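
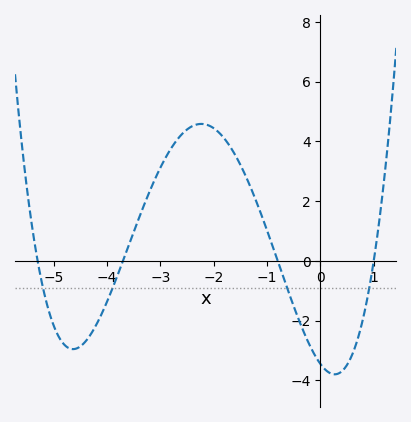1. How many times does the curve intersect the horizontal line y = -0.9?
4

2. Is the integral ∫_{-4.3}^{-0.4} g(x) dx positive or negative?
positive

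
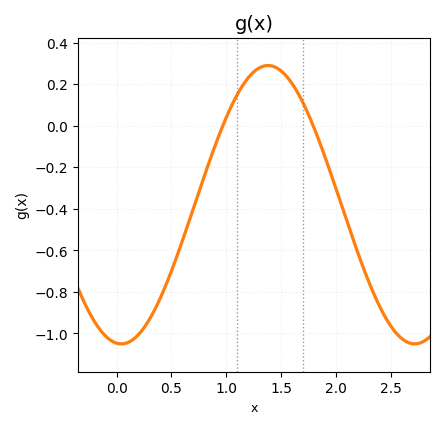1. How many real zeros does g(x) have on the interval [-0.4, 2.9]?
2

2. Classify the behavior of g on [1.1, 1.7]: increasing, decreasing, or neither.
neither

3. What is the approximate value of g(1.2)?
0.231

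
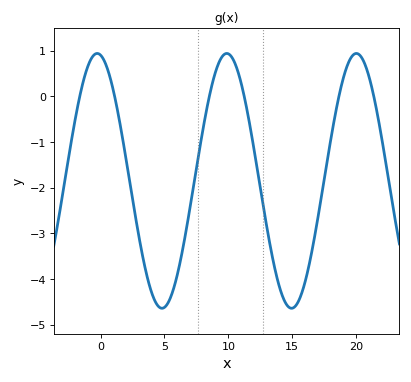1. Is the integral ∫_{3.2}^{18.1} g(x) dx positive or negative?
negative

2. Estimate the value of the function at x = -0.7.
0.837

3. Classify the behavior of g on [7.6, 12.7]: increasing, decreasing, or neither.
neither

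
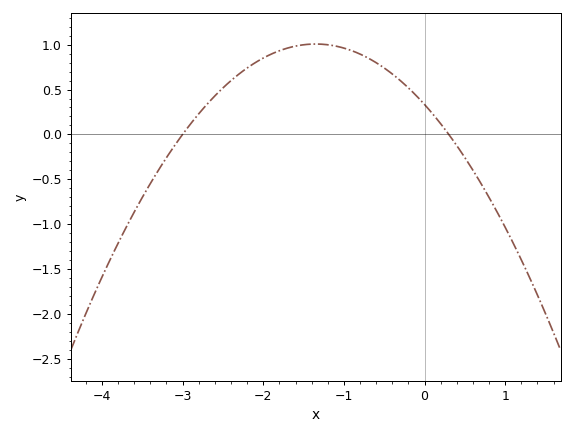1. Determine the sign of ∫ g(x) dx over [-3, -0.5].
positive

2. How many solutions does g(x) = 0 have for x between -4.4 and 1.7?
2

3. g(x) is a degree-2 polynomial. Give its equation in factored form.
y = -0.37(x + 3)(x - 0.3)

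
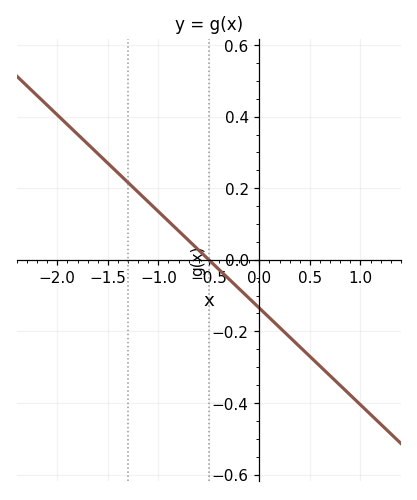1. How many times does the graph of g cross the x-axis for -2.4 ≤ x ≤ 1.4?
1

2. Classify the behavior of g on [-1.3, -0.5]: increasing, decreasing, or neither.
decreasing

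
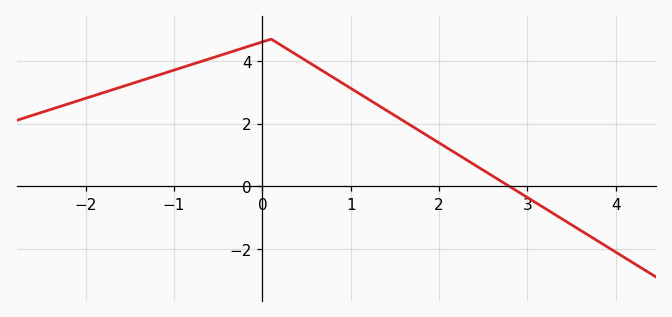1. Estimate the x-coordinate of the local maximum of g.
0.1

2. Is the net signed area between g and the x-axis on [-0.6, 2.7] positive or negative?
positive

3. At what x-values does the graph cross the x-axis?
2.8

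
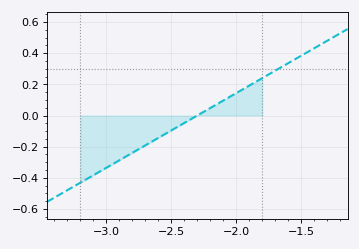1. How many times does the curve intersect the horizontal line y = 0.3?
1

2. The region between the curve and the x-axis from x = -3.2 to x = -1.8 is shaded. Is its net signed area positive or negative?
negative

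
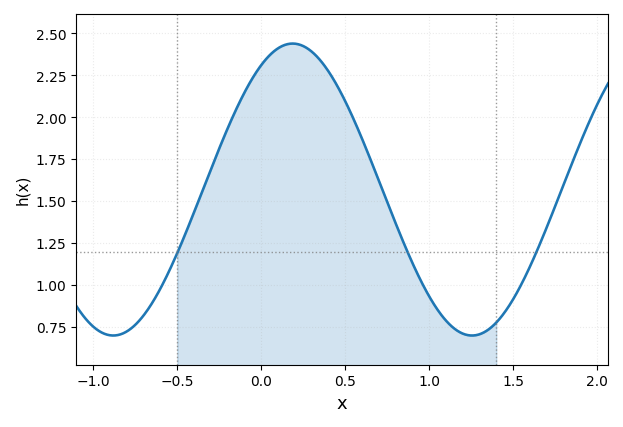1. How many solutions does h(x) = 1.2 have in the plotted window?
3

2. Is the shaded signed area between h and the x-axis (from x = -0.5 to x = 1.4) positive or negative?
positive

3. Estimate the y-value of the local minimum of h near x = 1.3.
0.7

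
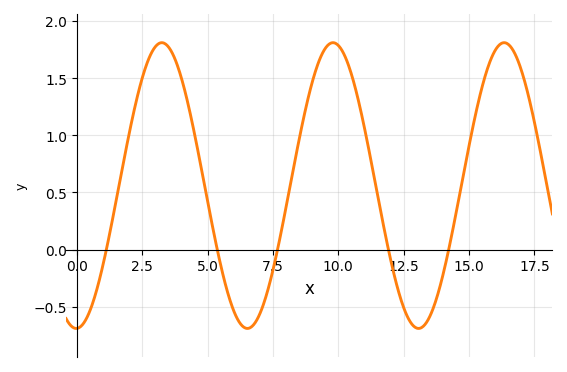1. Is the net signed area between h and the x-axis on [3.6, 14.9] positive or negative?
positive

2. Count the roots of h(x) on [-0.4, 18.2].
5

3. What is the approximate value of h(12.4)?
-0.441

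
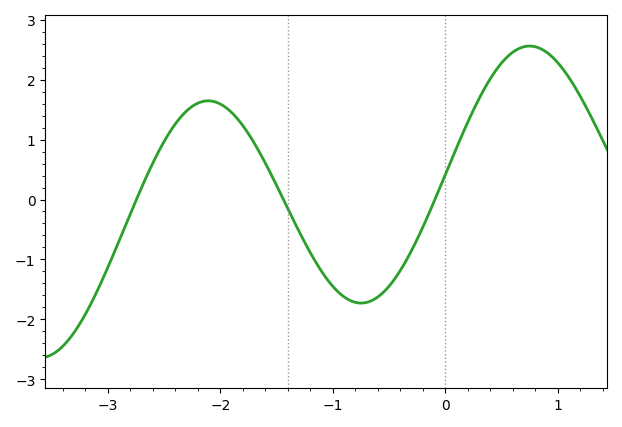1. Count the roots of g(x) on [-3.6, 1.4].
3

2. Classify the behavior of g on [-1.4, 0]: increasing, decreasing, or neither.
neither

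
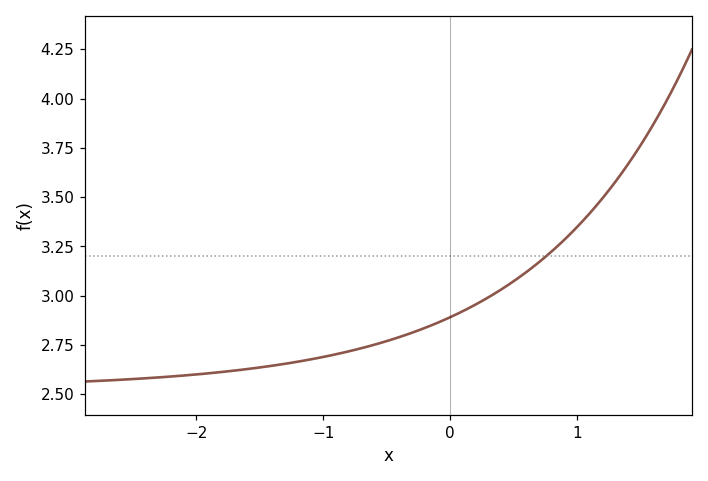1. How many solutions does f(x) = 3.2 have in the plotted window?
1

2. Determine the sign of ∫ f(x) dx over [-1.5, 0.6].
positive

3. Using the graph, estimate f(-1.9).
2.61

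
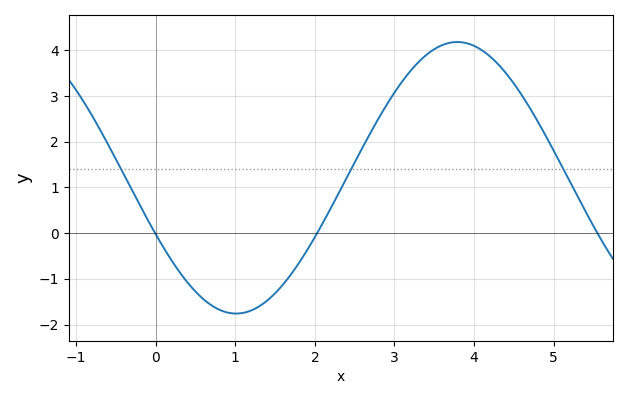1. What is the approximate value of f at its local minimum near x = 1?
-1.8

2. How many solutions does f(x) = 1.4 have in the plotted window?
3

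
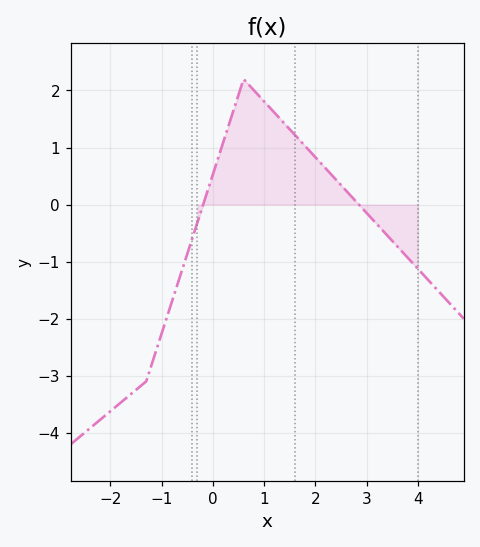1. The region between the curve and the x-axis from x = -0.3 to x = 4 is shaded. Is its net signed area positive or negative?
positive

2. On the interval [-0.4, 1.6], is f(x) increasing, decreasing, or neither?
neither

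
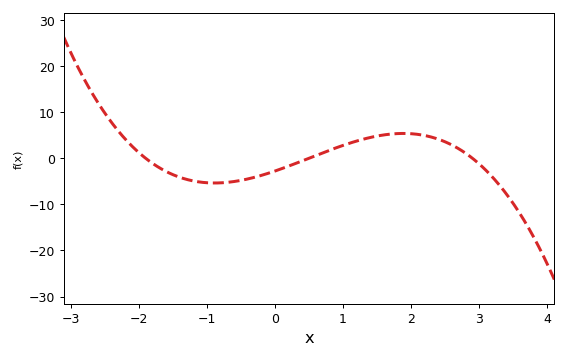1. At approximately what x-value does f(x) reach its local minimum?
-0.9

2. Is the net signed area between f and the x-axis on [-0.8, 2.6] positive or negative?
positive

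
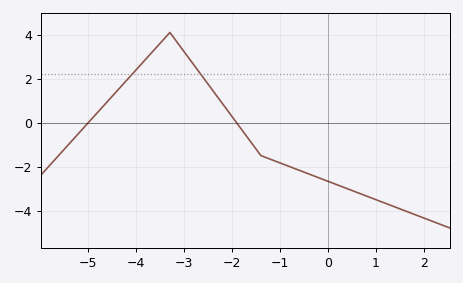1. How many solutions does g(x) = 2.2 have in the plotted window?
2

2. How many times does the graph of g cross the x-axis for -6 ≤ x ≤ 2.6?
2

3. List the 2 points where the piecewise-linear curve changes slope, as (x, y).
(-3.3, 4.1); (-1.4, -1.5)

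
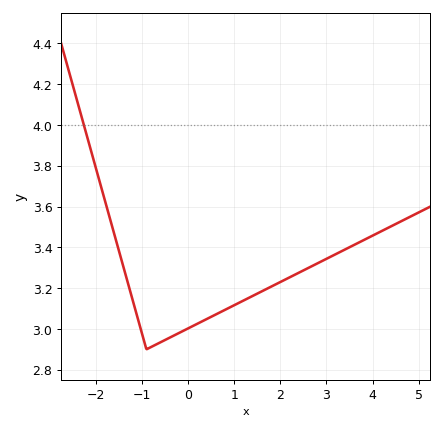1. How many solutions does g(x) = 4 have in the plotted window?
1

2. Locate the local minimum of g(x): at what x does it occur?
-0.8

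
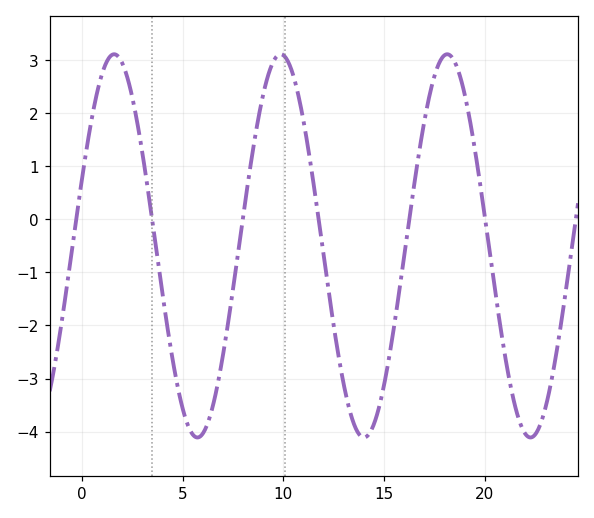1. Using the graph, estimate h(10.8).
2.3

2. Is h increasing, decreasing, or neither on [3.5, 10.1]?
neither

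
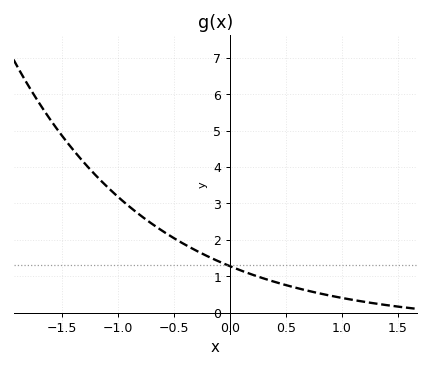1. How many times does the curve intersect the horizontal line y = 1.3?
1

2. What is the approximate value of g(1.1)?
0.353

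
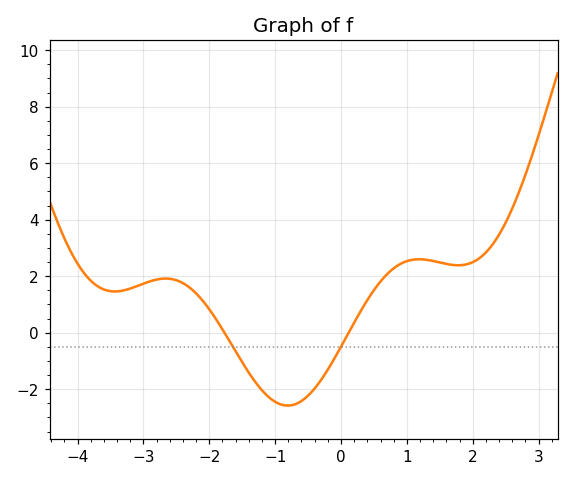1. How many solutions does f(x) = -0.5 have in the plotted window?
2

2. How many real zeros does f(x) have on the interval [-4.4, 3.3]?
2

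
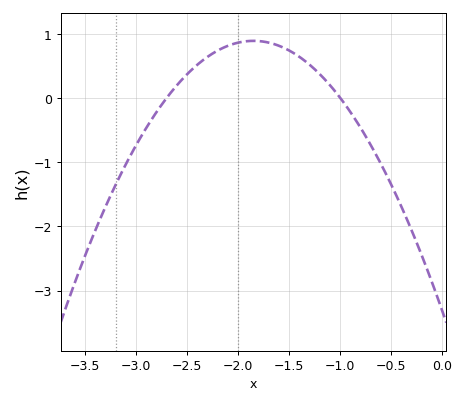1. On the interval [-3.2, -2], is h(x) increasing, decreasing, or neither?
increasing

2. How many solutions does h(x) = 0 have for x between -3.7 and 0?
2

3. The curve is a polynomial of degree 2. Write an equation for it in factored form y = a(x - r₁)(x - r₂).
y = -1.23(x + 2.7)(x + 1)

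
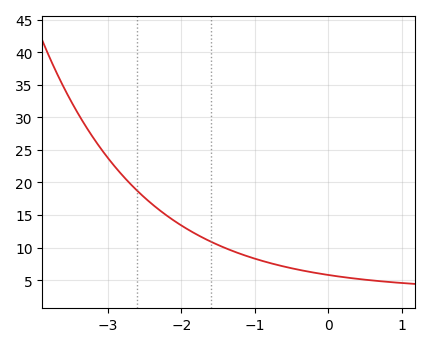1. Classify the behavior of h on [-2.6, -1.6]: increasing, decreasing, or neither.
decreasing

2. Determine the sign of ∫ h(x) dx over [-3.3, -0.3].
positive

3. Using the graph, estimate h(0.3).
5.33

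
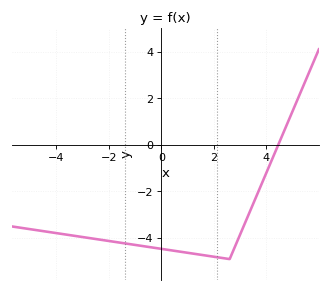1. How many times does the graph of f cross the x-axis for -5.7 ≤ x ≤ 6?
1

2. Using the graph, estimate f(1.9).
-4.8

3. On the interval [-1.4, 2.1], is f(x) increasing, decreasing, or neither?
decreasing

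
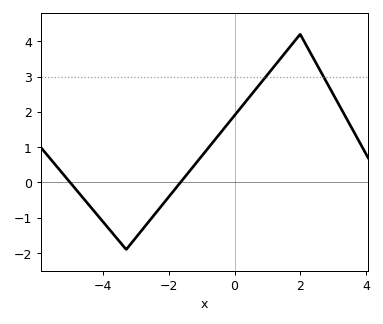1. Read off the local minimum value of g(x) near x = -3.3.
-1.9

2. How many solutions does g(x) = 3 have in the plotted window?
2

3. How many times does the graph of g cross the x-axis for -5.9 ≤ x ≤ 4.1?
2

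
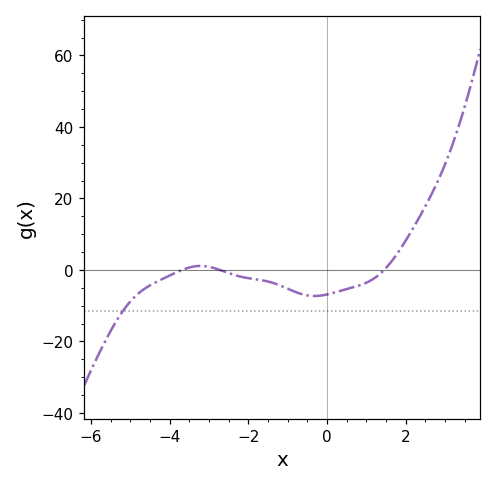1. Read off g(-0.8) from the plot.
-6.16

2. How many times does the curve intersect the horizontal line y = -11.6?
1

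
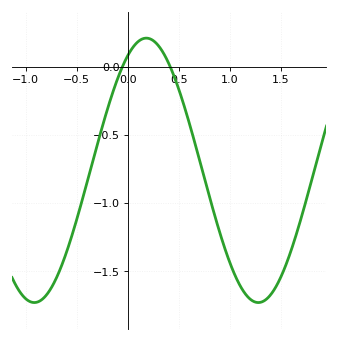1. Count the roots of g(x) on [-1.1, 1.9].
2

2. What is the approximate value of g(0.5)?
-0.15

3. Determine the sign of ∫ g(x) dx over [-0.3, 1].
negative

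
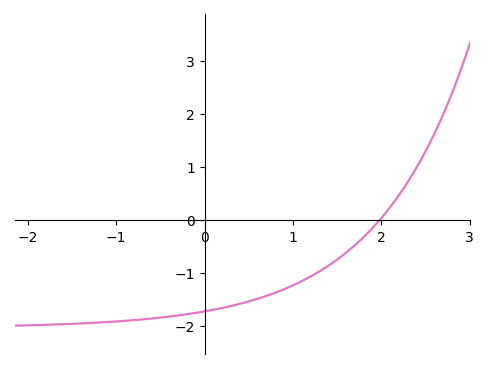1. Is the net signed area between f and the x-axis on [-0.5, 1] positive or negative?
negative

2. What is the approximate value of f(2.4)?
0.991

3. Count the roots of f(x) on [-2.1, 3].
1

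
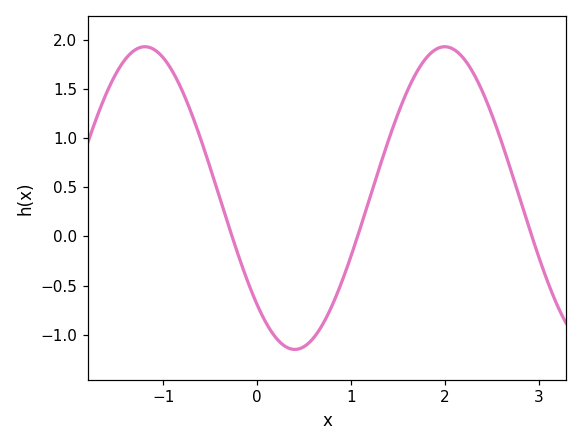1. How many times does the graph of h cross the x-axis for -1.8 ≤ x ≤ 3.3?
3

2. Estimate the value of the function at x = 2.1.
1.9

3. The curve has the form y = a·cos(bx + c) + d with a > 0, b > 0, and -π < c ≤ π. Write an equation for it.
y = 1.54cos(1.97x + 2.35) + 0.39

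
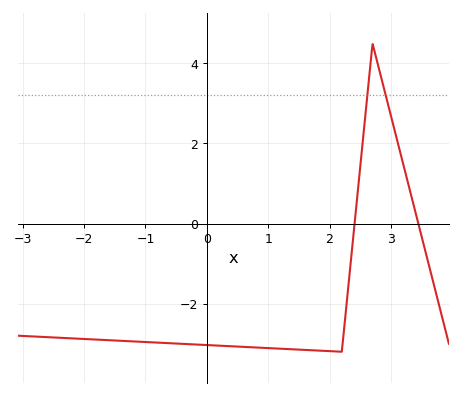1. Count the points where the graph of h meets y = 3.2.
2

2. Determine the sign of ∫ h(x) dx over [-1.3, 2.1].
negative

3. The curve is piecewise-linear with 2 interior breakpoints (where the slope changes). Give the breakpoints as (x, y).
(2.2, -3.2); (2.7, 4.5)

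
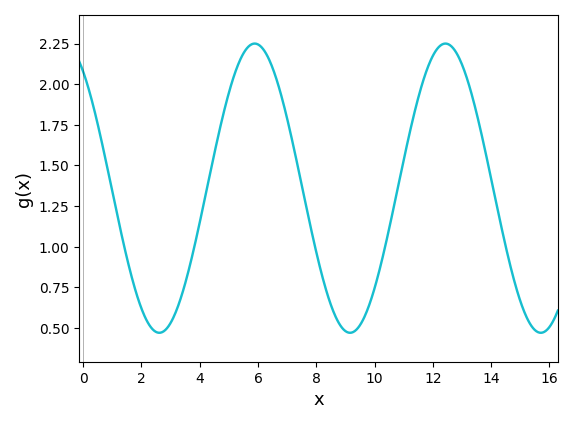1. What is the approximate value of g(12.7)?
2.2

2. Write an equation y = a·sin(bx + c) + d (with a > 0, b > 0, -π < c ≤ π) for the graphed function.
y = 0.89sin(0.96x + 2.2) + 1.36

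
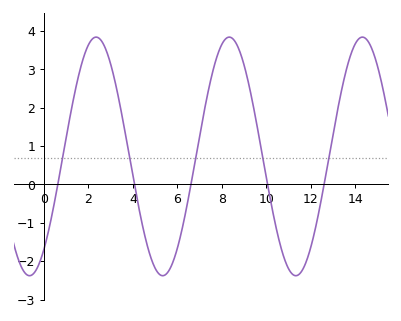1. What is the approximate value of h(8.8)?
3.5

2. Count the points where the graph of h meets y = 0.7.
5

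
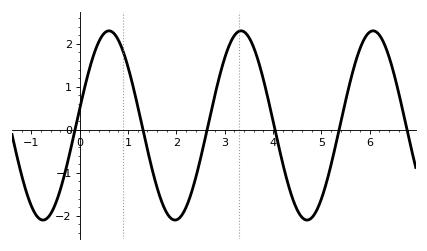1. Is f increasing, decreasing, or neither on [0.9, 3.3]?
neither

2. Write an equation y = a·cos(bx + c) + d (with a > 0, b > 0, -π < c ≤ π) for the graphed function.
y = 2.2cos(2.3x - 1.4) + 0.1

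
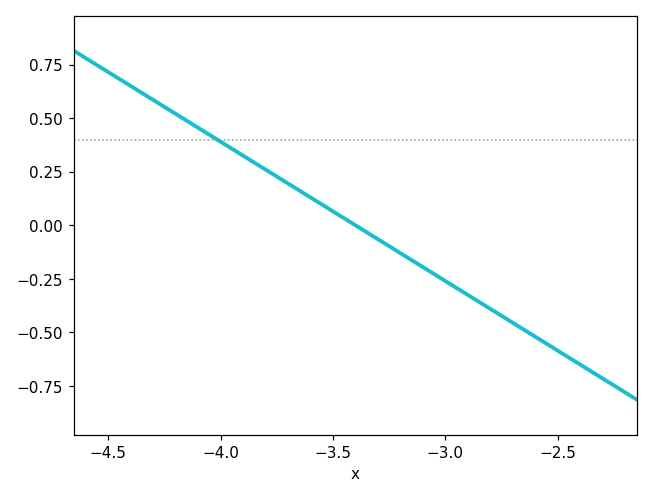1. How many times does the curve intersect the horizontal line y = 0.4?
1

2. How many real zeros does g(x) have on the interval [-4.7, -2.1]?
1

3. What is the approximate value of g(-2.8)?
-0.39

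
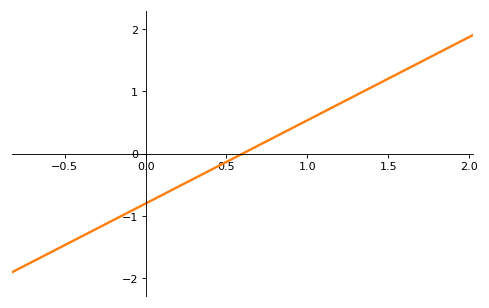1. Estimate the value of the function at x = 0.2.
-0.5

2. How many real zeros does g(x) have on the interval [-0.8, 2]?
1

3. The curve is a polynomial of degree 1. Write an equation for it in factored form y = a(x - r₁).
y = 1.34(x - 0.6)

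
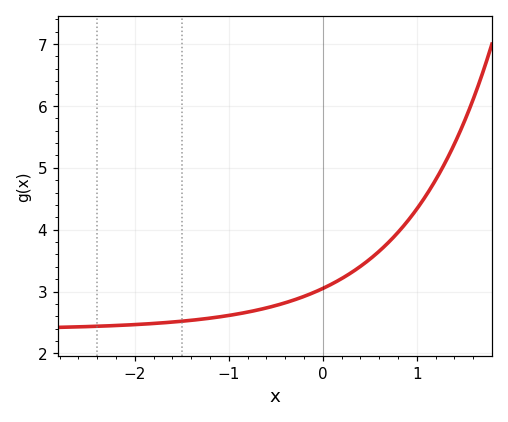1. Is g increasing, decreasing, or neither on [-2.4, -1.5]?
increasing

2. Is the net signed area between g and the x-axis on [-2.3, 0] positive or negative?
positive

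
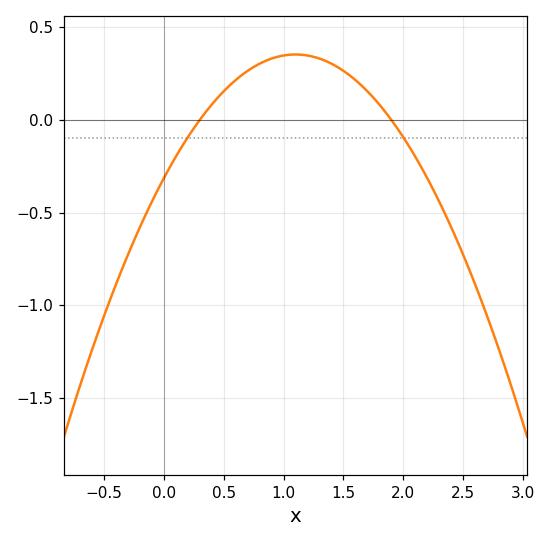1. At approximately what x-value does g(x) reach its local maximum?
1.1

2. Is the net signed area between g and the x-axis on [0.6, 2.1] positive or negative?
positive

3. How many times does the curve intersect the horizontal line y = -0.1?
2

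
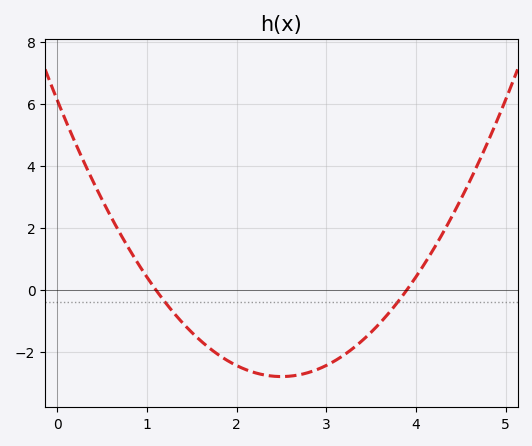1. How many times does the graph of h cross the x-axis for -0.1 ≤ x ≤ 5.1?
2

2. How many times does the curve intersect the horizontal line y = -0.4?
2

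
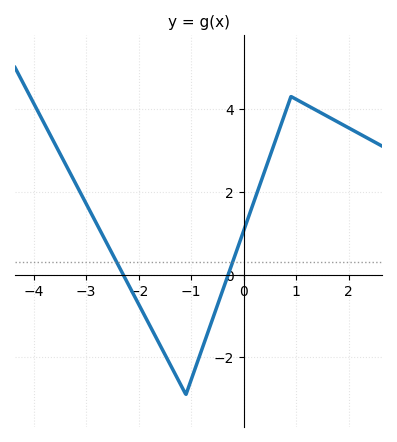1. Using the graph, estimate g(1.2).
4.09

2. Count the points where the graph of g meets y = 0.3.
2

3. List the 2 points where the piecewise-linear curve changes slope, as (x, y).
(-1.1, -2.9); (0.9, 4.3)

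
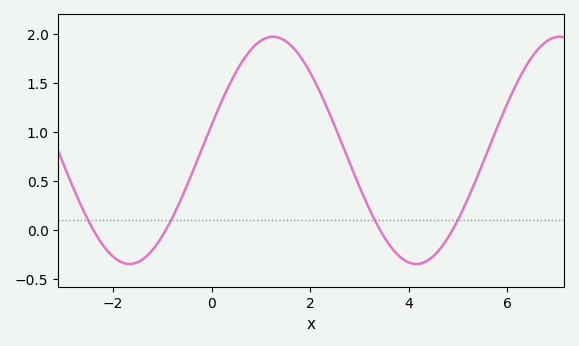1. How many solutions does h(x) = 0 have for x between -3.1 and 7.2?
4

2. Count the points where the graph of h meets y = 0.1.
4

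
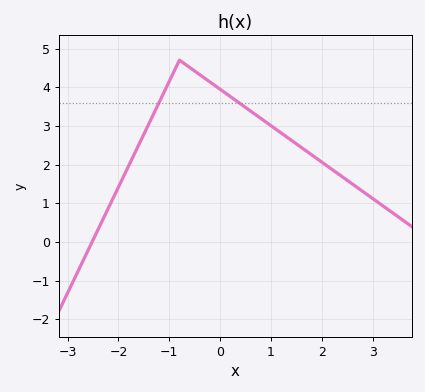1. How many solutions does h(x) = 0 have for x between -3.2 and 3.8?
1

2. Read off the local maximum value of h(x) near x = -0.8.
4.7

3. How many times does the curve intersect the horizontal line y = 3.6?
2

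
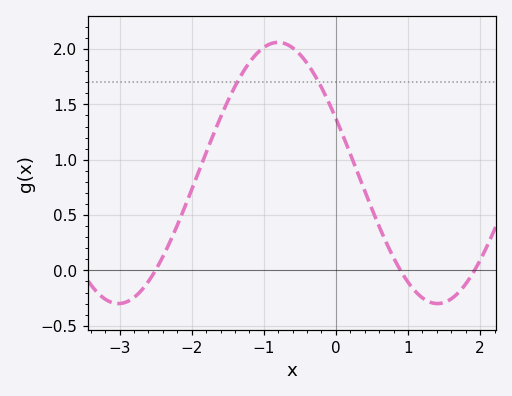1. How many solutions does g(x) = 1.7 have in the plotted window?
2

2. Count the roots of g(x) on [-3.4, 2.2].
3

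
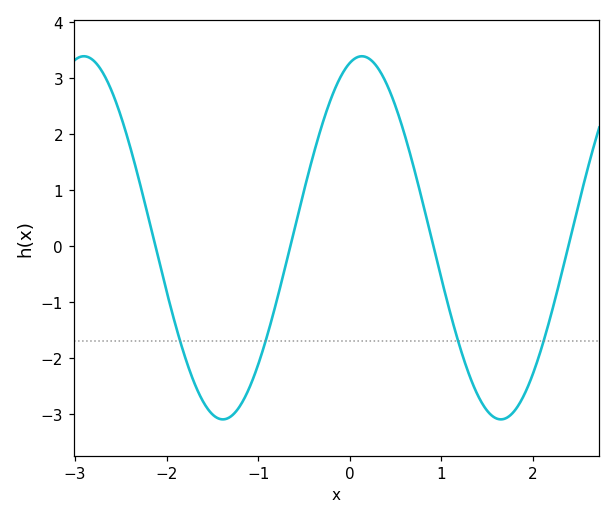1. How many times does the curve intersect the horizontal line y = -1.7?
4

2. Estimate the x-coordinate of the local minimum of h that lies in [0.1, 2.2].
1.65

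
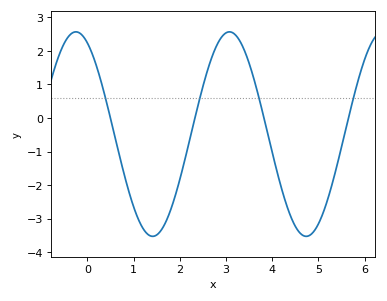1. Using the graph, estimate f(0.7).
-1.15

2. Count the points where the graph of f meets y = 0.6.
4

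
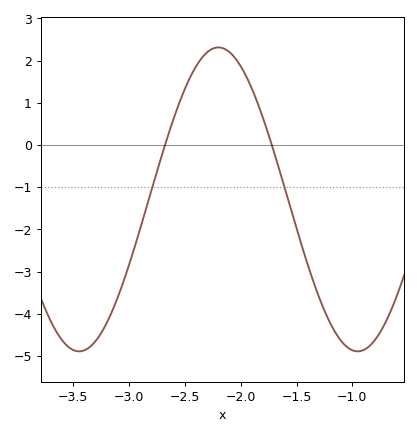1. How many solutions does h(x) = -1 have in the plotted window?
2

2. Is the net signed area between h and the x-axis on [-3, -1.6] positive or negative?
positive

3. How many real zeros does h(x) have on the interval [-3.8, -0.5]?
2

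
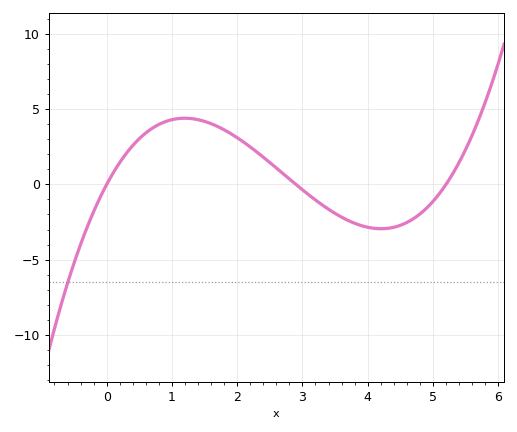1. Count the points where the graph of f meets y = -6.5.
1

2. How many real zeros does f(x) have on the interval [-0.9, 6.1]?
3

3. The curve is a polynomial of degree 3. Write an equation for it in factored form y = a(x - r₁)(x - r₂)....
y = 0.54(x - 0)(x - 2.9)(x - 5.2)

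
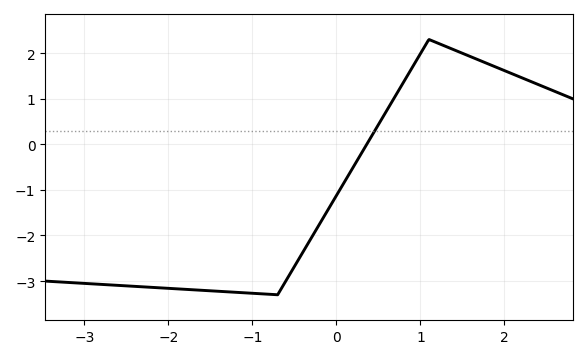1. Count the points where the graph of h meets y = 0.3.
1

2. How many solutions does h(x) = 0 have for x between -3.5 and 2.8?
1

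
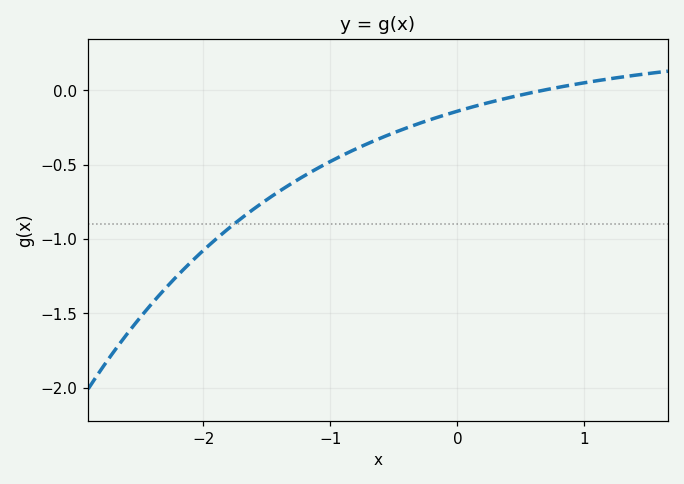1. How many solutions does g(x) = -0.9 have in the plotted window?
1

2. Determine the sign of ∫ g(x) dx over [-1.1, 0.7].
negative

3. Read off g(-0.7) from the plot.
-0.35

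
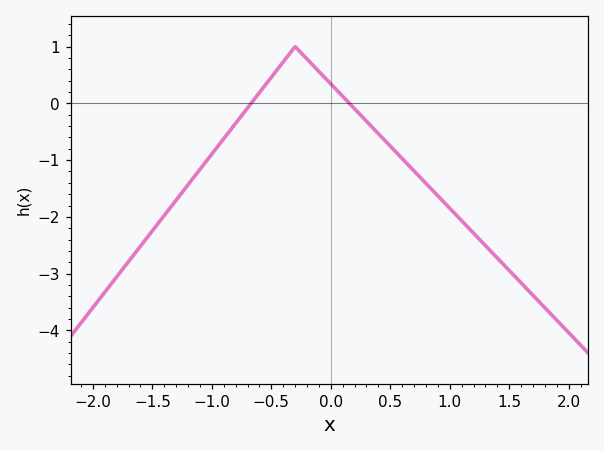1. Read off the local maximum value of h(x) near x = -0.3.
1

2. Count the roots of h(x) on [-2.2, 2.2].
2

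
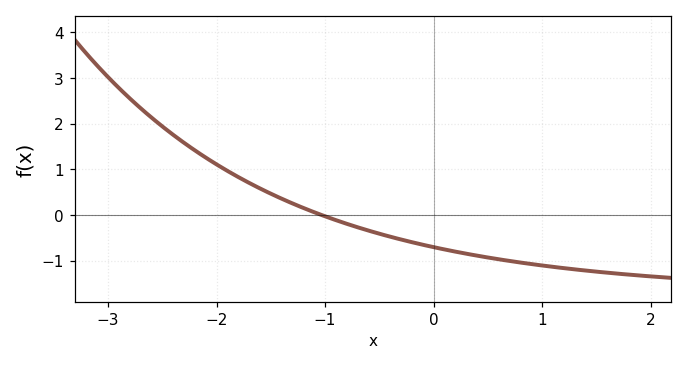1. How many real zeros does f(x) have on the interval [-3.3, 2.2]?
1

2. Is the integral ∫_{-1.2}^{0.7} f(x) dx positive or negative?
negative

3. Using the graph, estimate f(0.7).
-1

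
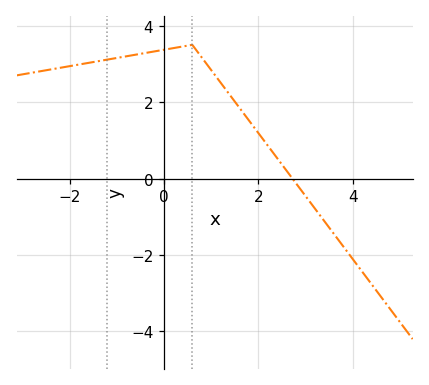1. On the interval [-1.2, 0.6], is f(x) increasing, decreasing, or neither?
increasing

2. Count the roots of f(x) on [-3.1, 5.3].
1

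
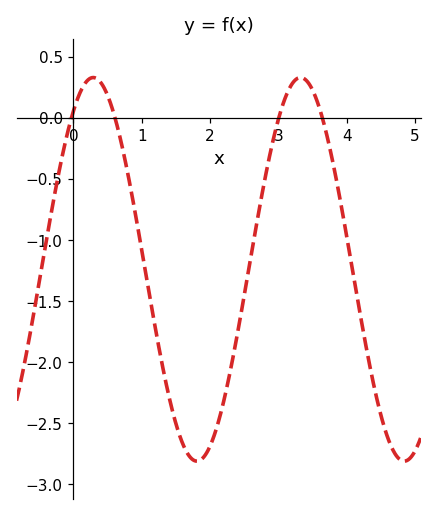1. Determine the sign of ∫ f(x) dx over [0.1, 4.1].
negative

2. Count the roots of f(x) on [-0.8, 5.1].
4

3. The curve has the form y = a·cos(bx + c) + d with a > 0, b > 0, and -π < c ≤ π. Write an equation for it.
y = 1.57cos(2.07x - 0.6) - 1.24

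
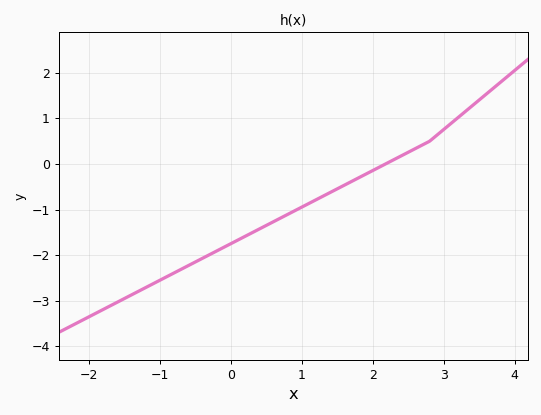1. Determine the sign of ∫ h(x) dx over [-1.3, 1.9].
negative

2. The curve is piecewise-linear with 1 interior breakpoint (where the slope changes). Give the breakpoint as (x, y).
(2.8, 0.5)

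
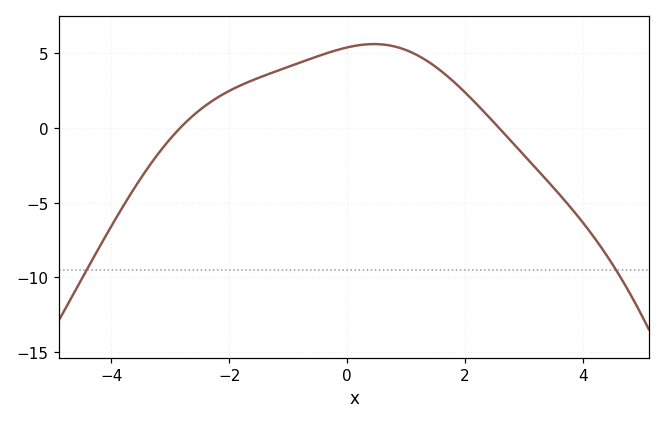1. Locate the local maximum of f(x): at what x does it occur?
0.4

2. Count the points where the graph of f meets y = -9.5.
2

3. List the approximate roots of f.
-2.8, 2.6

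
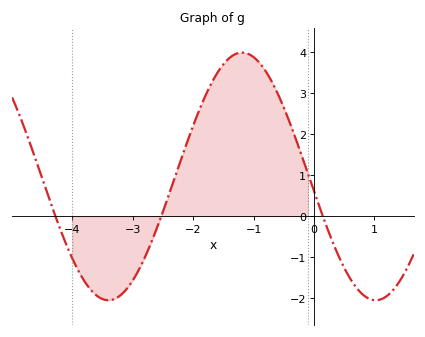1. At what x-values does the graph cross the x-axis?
-4.28, -2.53, 0.146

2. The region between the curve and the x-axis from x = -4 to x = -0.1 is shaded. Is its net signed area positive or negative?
positive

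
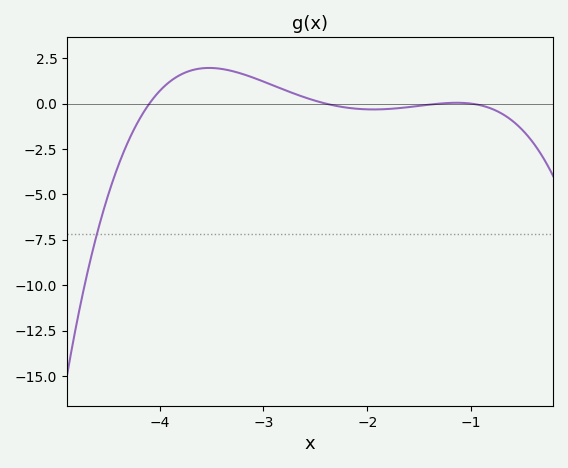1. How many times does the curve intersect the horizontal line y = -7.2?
1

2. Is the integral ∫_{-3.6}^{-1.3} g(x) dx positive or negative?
positive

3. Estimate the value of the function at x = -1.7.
-0.2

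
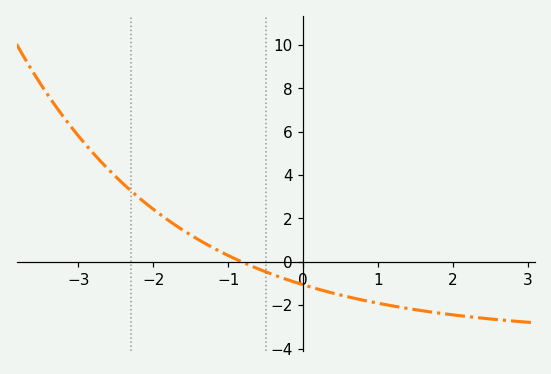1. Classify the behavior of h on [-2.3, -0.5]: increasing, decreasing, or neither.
decreasing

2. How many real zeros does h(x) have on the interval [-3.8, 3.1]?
1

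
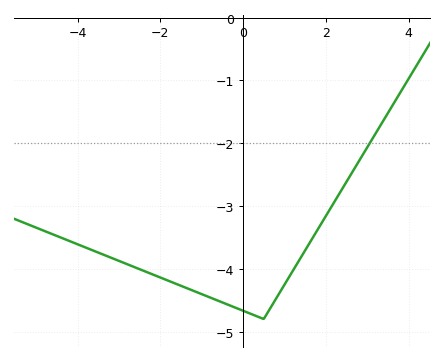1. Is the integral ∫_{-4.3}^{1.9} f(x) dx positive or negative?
negative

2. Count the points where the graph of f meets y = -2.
1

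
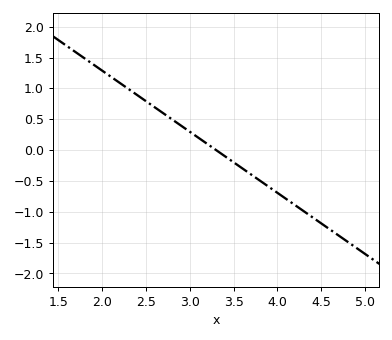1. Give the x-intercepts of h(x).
3.3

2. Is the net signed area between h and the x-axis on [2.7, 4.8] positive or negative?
negative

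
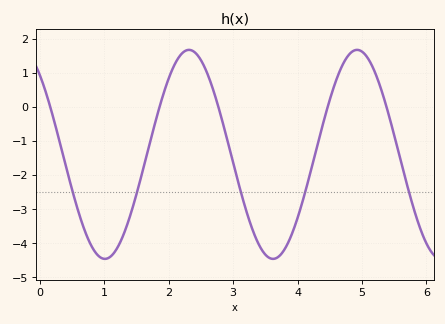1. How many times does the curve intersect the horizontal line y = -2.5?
5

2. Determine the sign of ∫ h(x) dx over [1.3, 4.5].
negative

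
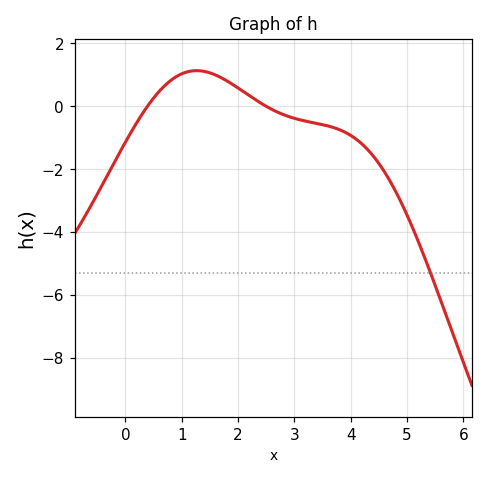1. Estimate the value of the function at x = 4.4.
-1.58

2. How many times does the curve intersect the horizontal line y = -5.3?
1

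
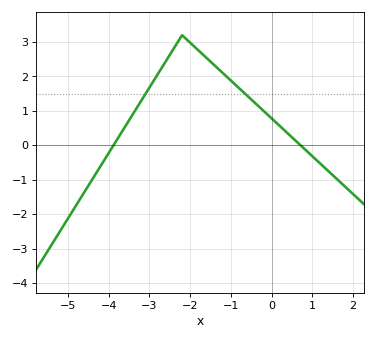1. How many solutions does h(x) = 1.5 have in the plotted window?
2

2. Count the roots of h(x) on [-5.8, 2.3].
2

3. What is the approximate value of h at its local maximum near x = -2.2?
3.2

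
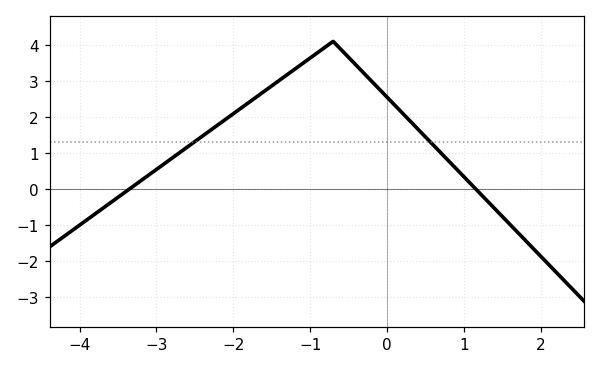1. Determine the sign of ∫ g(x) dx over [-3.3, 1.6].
positive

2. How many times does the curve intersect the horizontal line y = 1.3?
2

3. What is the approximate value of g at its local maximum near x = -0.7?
4.1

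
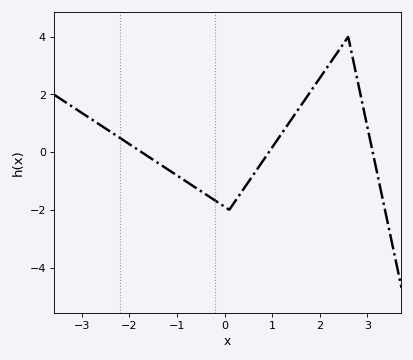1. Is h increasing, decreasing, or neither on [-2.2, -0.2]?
decreasing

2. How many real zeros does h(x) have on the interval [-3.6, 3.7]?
3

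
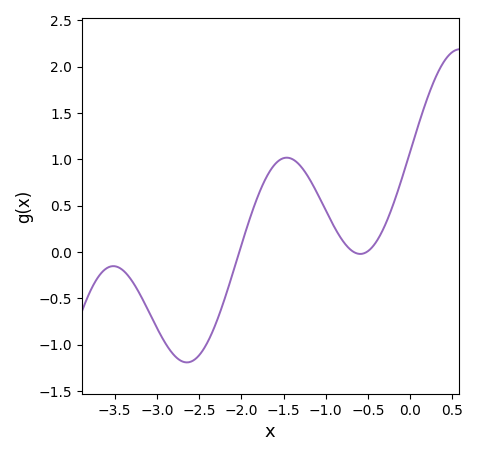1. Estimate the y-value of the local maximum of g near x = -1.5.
1.02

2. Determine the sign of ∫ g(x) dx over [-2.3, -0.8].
positive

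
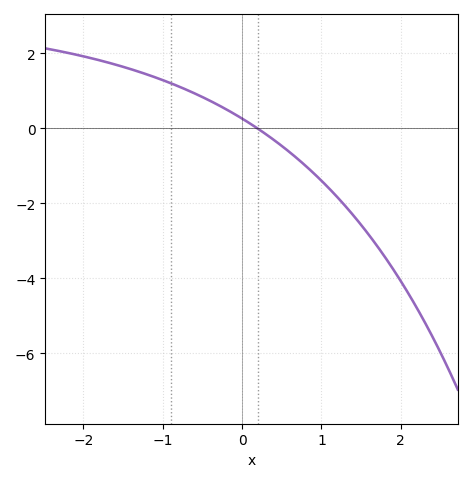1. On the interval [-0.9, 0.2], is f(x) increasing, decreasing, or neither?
decreasing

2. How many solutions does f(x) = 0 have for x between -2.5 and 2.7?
1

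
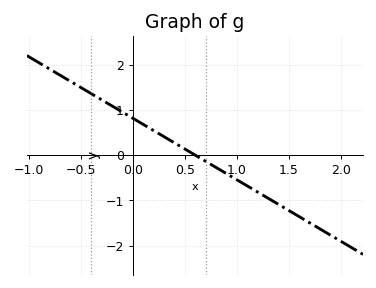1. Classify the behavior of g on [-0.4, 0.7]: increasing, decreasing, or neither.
decreasing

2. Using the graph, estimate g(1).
-0.5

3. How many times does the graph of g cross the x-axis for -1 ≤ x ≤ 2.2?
1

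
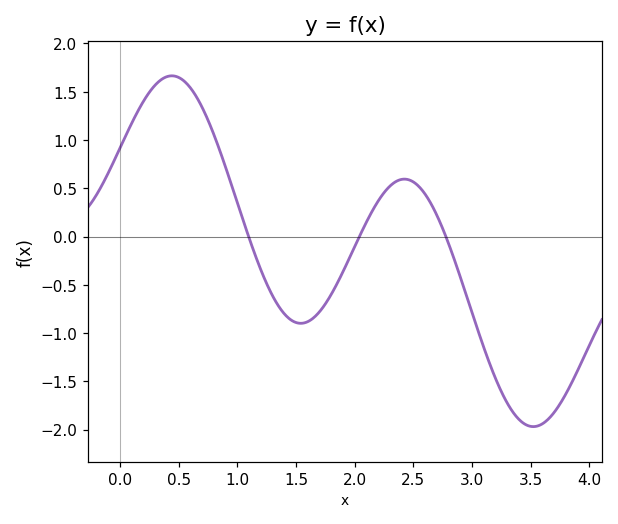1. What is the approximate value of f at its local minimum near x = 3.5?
-1.95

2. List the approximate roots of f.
1.1, 2, 2.8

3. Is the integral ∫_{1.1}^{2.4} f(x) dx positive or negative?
negative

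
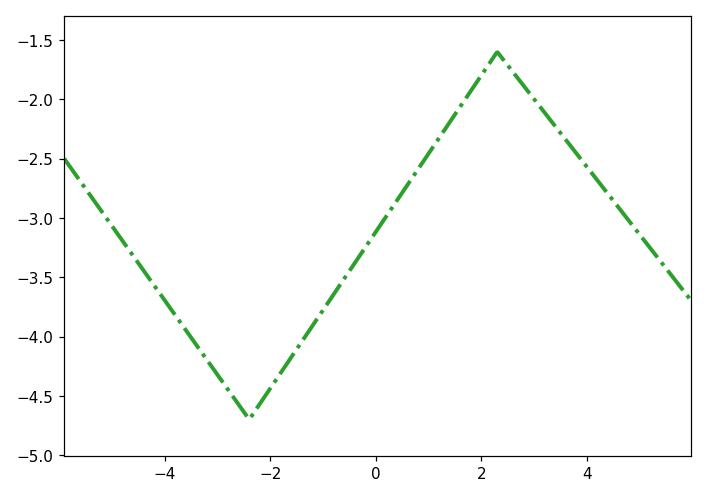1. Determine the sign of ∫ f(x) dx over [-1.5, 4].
negative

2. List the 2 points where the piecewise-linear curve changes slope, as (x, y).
(-2.4, -4.7); (2.3, -1.6)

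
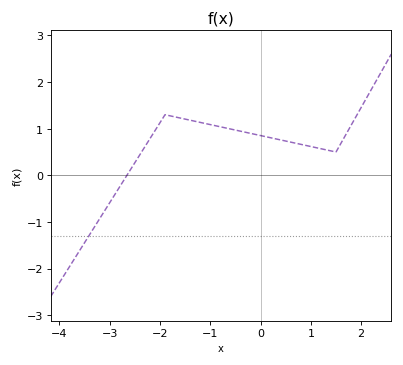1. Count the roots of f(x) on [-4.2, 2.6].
1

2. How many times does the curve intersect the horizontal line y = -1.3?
1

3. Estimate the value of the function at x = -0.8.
1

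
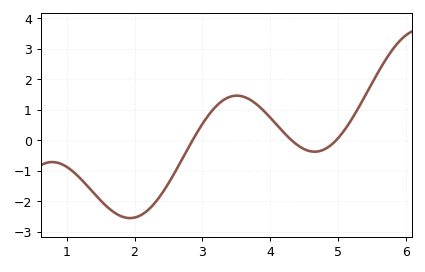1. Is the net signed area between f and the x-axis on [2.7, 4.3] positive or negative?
positive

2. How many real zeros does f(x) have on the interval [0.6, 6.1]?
3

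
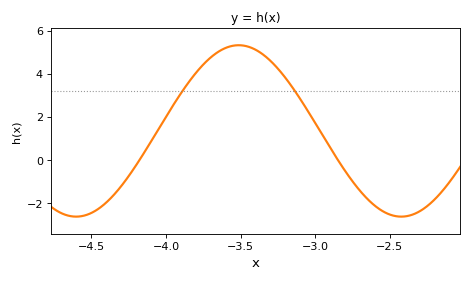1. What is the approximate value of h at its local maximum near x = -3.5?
5.4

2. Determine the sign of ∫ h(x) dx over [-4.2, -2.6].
positive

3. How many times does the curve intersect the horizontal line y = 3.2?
2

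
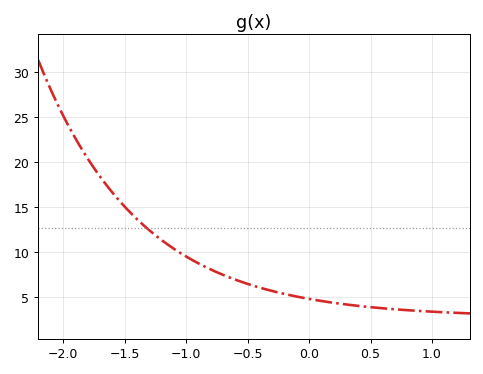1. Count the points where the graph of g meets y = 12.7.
1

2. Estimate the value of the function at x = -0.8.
8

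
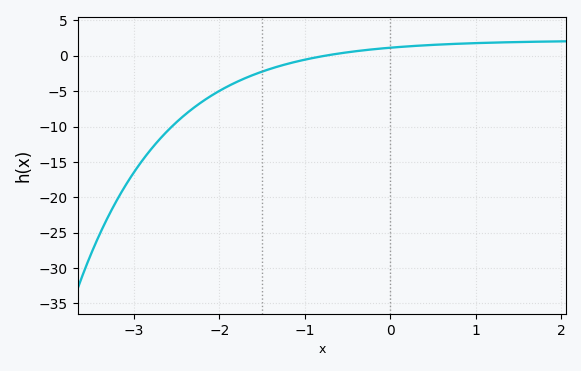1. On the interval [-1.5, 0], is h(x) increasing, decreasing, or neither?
increasing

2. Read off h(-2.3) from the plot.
-7.5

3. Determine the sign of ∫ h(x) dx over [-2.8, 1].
negative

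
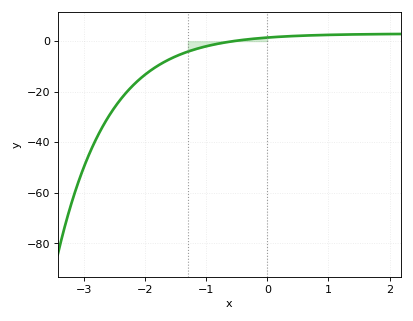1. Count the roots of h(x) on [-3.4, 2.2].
1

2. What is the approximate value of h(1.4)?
2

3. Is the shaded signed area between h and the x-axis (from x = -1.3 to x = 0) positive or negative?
negative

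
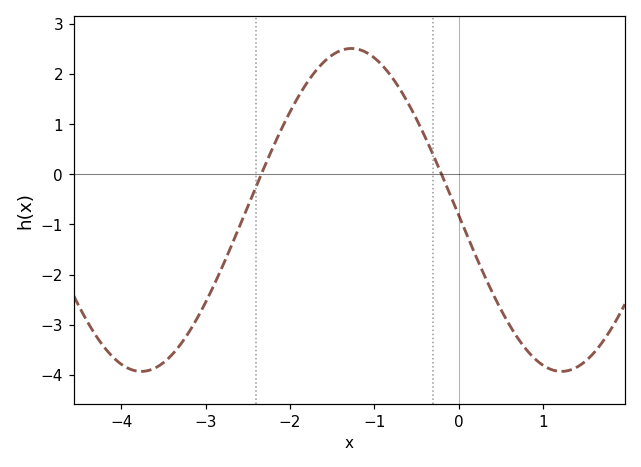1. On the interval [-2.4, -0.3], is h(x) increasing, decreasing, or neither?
neither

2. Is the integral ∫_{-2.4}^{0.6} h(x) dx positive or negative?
positive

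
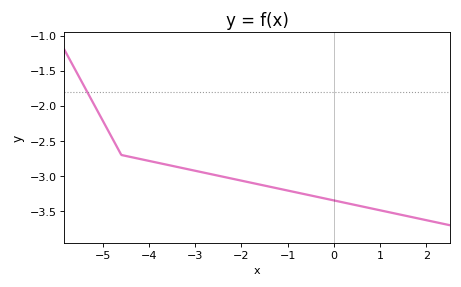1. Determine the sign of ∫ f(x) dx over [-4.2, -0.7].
negative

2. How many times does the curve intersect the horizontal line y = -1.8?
1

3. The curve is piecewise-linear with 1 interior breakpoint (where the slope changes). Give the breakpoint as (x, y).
(-4.6, -2.7)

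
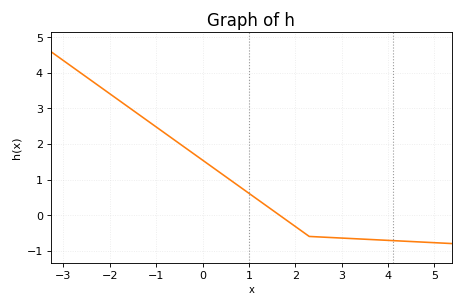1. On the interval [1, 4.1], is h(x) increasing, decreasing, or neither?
decreasing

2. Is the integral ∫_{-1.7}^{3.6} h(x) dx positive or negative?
positive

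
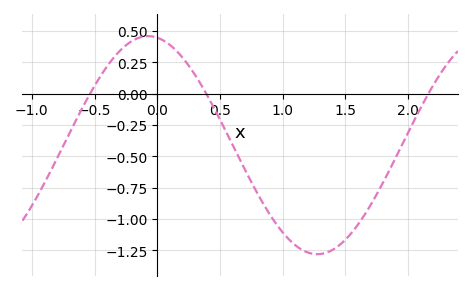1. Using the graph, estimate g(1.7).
-0.888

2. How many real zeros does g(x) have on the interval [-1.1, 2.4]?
3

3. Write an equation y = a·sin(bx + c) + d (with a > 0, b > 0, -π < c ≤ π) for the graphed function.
y = 0.87sin(2.33x + 1.74) - 0.41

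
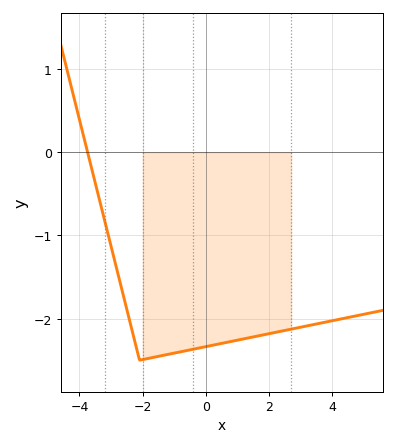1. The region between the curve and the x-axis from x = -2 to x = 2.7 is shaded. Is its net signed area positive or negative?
negative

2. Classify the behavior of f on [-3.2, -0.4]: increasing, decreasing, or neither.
neither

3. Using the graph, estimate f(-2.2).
-2.35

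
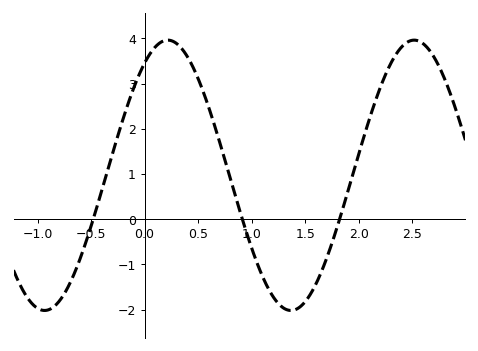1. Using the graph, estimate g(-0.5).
-0.2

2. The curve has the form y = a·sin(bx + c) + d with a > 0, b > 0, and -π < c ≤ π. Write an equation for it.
y = 2.99sin(2.7x + 0.98) + 0.97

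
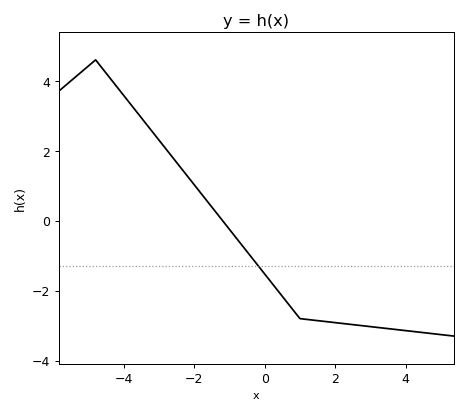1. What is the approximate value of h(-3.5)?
2.94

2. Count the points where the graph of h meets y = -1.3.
1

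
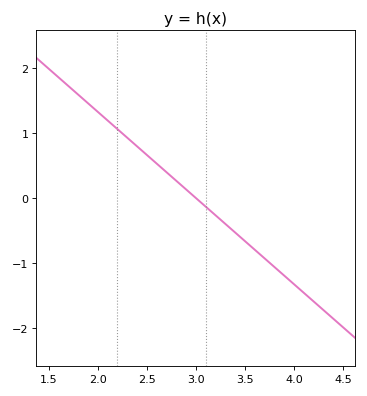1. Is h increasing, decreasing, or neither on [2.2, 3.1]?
decreasing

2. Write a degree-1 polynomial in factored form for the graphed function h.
y = -1.33(x - 3)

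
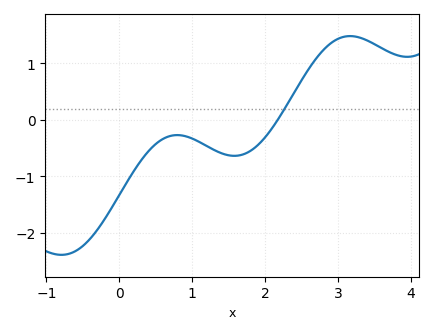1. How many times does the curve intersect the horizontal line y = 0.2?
1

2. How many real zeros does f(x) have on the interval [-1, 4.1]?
1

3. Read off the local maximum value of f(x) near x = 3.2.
1.5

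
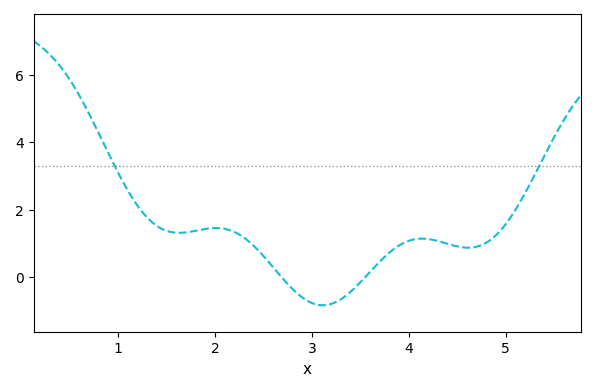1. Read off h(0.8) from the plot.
4.2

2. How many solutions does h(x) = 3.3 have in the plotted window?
2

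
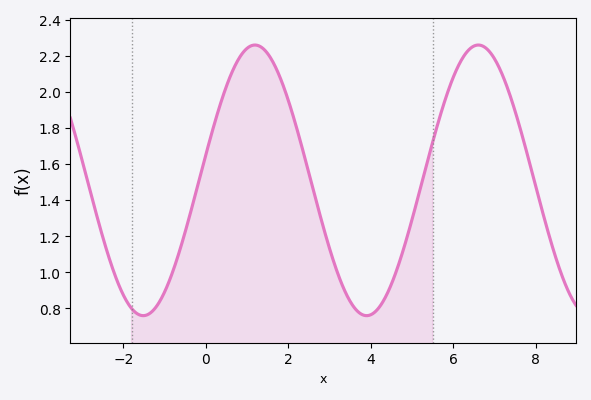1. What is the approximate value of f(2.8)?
1.29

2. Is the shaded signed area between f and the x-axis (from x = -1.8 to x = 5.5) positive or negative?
positive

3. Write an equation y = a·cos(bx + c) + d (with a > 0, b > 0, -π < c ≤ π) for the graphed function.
y = 0.75cos(1.16x - 1.38) + 1.51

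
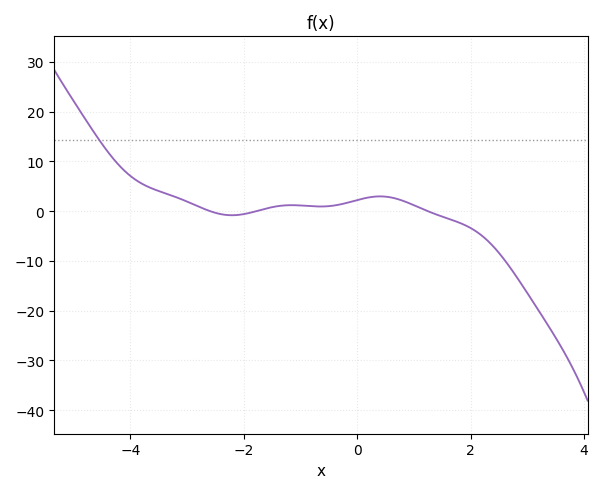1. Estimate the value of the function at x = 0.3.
3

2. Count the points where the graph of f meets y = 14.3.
1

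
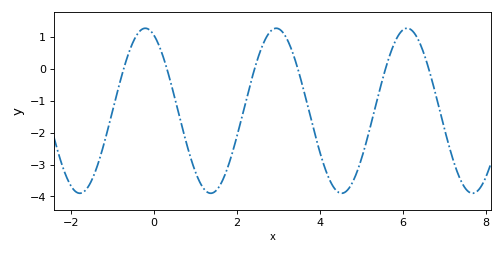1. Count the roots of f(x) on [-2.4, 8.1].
6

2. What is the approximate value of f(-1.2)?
-2.3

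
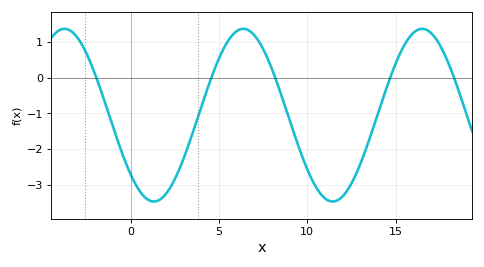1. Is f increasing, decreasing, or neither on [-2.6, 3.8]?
neither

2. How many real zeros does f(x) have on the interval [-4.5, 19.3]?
5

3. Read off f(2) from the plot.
-3.25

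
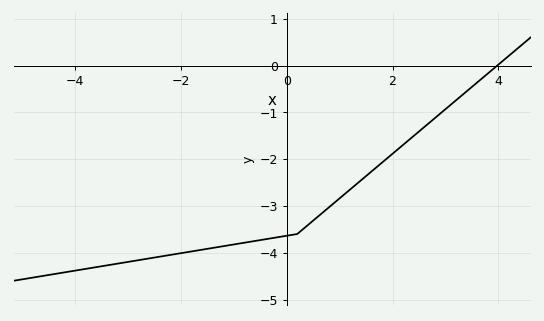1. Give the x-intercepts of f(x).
4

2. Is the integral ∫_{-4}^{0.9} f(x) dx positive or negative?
negative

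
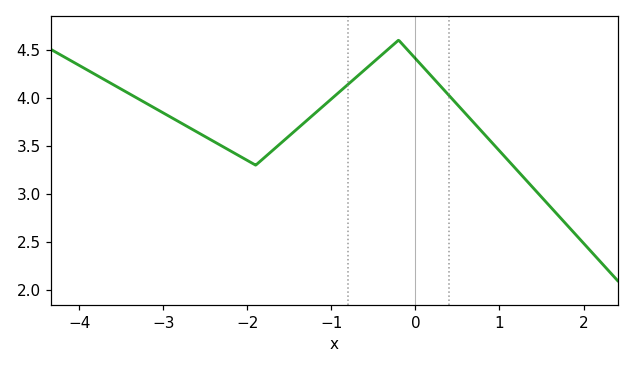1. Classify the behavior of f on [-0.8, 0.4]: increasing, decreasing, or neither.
neither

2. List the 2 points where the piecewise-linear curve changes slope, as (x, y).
(-1.9, 3.3); (-0.2, 4.6)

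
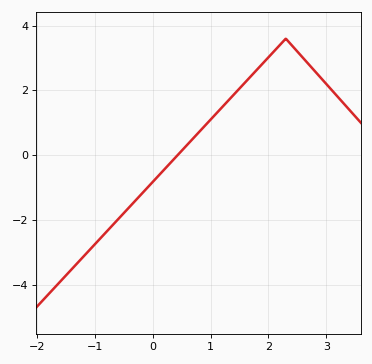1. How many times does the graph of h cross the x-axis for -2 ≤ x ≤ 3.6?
1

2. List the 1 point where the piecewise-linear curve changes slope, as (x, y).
(2.3, 3.6)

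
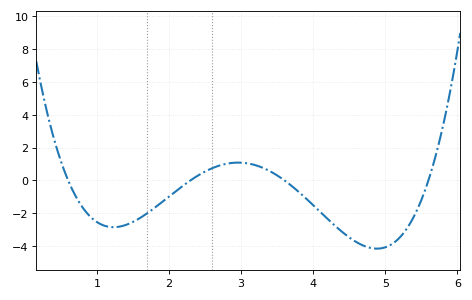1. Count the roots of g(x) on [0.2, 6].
4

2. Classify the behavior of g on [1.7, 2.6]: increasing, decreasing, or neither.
increasing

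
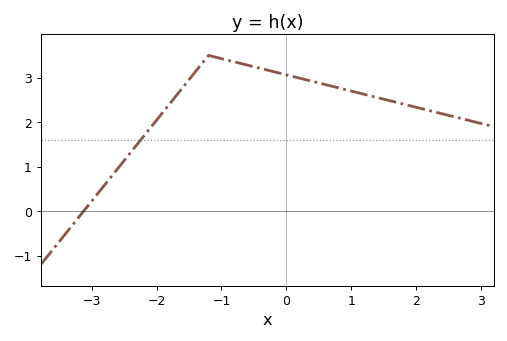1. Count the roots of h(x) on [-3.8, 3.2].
1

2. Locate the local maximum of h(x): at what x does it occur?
-1.2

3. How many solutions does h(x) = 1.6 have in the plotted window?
1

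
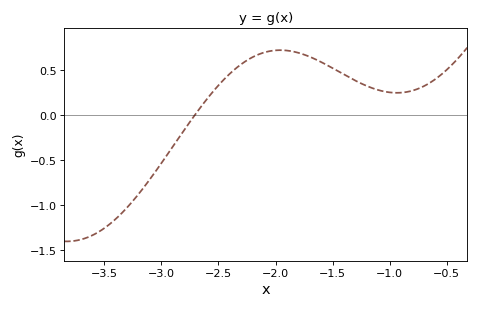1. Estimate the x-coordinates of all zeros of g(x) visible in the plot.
-2.7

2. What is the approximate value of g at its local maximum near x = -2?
0.7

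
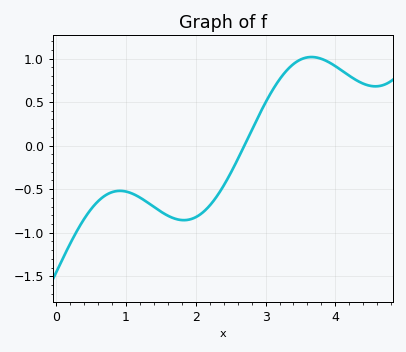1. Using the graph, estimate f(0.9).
-0.52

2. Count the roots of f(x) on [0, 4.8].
1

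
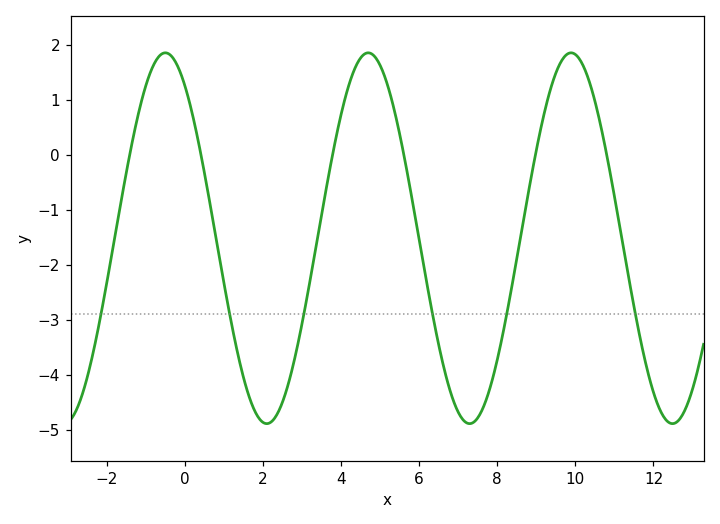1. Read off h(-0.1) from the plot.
1.47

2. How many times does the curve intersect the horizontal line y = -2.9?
6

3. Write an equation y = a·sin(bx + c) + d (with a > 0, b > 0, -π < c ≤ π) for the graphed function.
y = 3.37sin(1.21x + 2.17) - 1.52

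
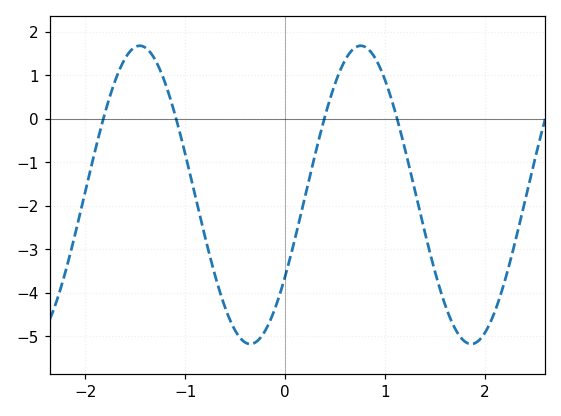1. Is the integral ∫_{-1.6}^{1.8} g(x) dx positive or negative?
negative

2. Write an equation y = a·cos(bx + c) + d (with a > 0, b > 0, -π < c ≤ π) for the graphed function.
y = 3.43cos(2.84x - 2.15) - 1.75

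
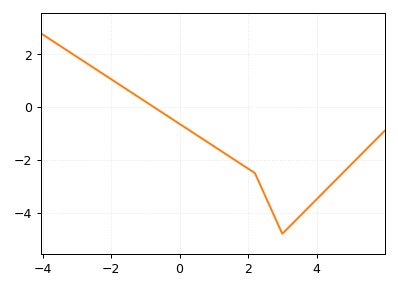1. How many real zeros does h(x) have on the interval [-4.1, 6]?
1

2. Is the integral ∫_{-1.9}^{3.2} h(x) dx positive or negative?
negative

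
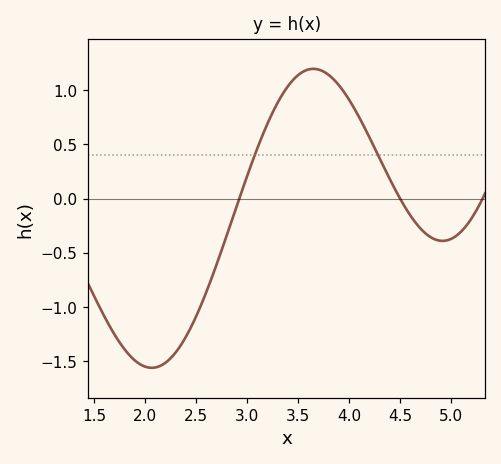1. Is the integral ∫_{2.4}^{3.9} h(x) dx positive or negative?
positive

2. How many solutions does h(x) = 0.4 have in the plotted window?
2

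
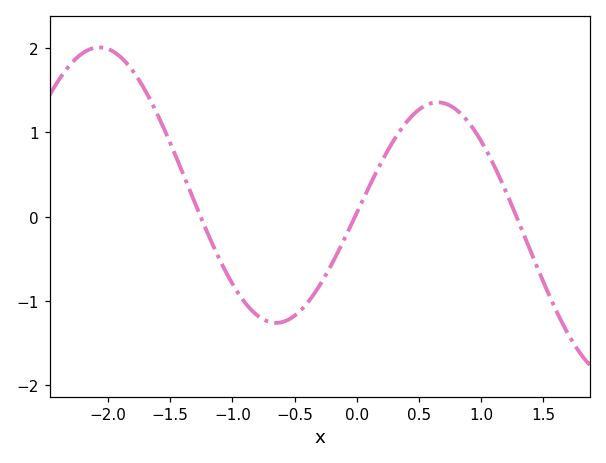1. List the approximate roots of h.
-1.26, -0.015, 1.28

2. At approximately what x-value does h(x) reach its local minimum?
-0.648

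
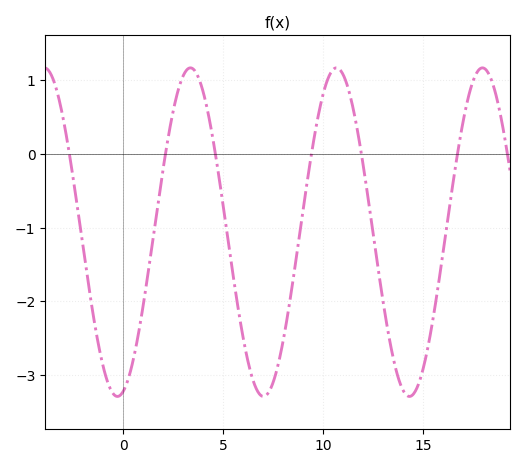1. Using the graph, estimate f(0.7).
-2.53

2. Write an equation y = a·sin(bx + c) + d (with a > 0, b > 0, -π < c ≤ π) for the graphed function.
y = 2.23sin(0.86x - 1.32) - 1.06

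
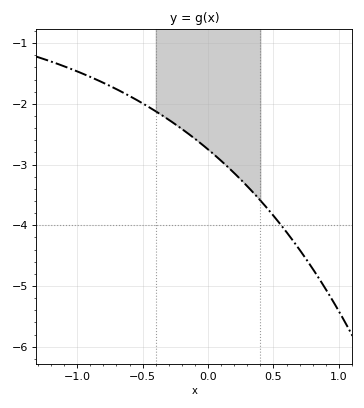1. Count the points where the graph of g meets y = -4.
1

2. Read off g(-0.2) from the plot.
-2.41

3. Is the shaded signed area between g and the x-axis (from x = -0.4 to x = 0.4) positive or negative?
negative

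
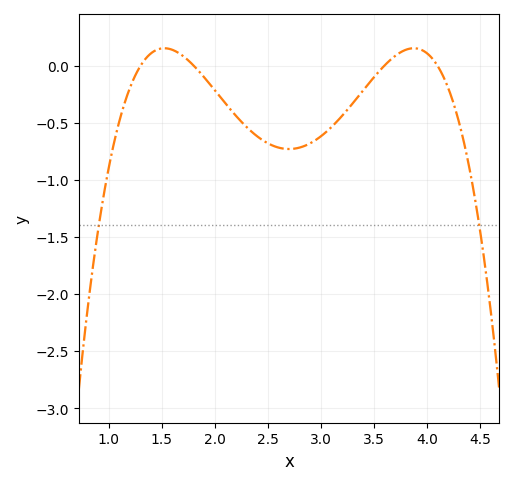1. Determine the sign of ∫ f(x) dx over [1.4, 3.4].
negative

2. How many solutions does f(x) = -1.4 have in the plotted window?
2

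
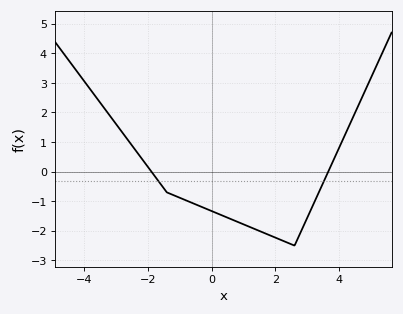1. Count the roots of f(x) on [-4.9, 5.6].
2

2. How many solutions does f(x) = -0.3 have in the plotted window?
2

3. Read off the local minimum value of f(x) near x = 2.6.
-2.5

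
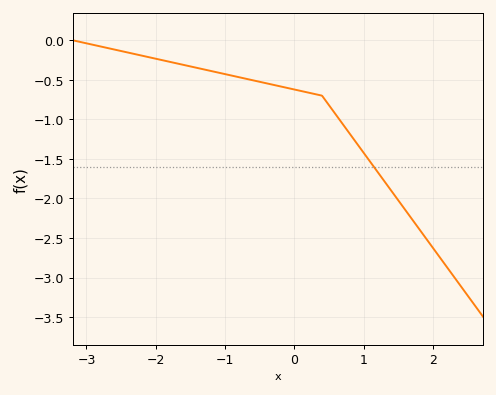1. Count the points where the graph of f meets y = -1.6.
1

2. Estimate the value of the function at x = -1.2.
-0.389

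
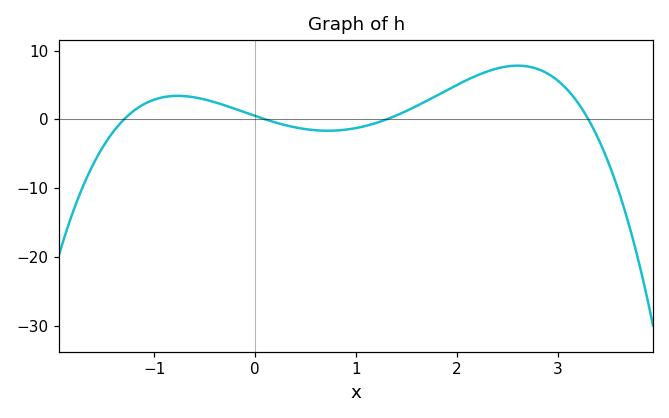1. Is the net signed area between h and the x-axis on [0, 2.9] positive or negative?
positive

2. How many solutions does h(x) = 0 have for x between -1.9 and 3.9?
4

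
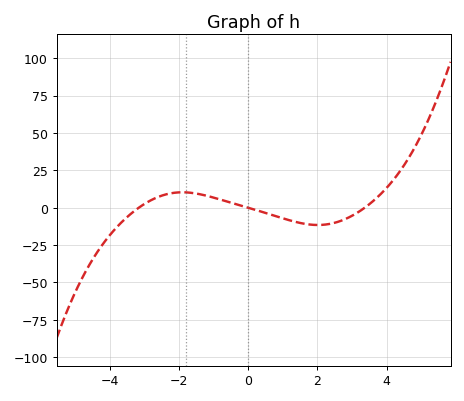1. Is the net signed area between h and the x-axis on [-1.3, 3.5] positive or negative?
negative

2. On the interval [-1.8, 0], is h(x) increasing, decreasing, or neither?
decreasing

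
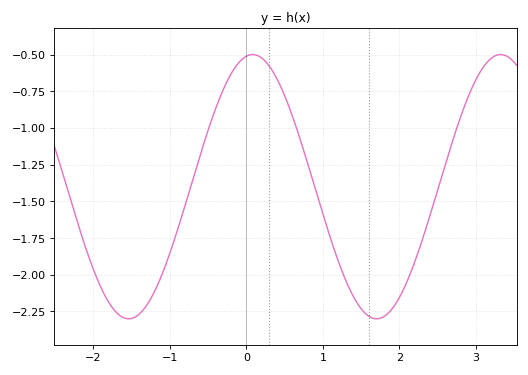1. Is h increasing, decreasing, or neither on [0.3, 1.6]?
decreasing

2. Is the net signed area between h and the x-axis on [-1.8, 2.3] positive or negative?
negative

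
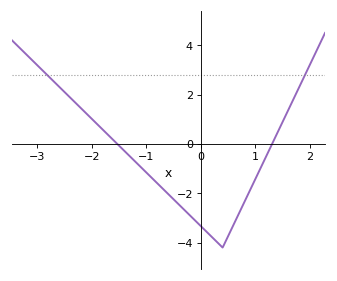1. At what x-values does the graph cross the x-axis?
-1.5, 1.3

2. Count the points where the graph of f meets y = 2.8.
2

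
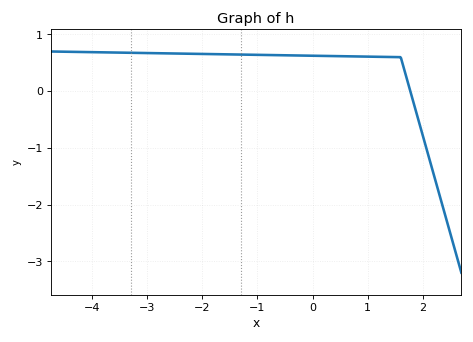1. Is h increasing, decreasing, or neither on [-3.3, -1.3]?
decreasing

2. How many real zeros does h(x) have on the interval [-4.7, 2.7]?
1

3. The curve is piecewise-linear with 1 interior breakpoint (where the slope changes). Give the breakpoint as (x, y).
(1.6, 0.6)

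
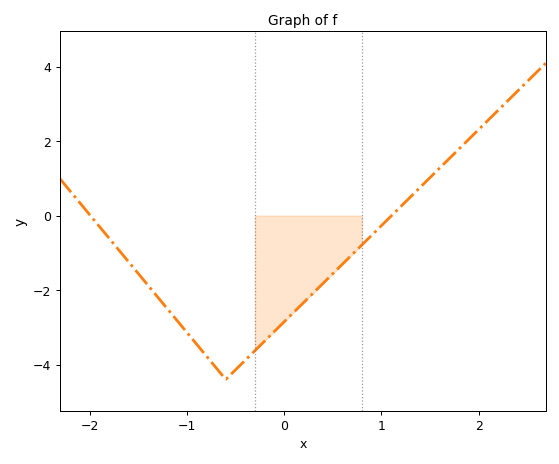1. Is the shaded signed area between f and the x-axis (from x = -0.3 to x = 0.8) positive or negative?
negative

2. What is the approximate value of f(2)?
2.4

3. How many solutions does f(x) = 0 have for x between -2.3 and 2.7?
2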